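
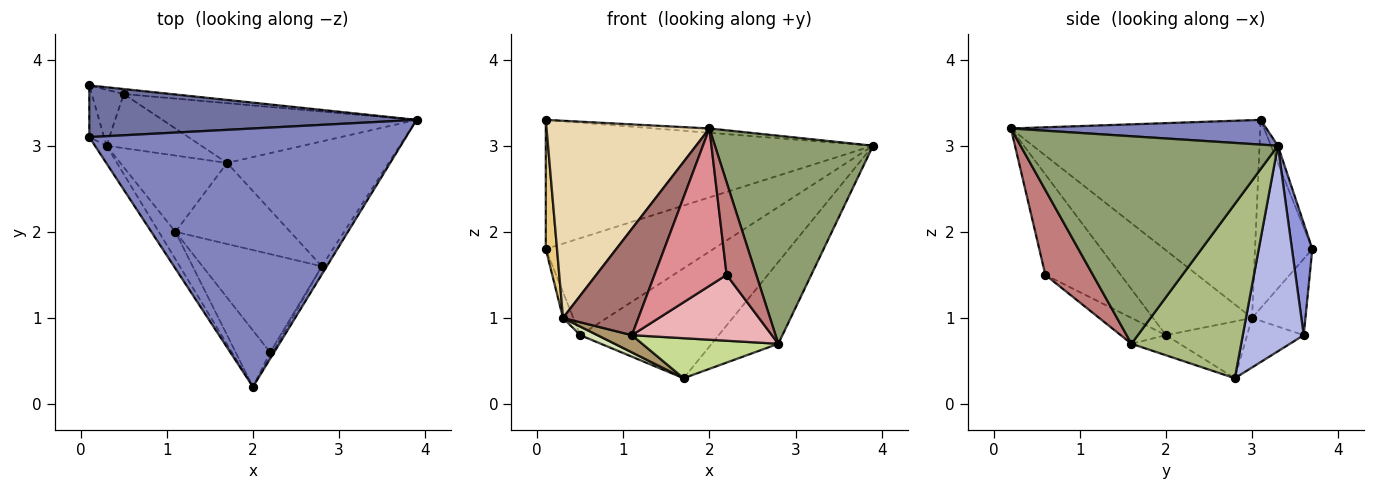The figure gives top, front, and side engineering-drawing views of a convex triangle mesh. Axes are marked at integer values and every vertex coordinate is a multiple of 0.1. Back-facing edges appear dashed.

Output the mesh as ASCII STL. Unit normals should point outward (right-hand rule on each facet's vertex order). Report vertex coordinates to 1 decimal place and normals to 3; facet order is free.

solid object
 facet normal -0.020 0.928 0.371
  outer loop
   vertex 0.1 3.1 3.3
   vertex 3.9 3.3 3.0
   vertex 0.1 3.7 1.8
  endloop
 endfacet
 facet normal 0.078 0.017 0.997
  outer loop
   vertex 0.1 3.1 3.3
   vertex 2.0 0.2 3.2
   vertex 3.9 3.3 3.0
  endloop
 endfacet
 facet normal 0.120 0.991 -0.051
  outer loop
   vertex 0.5 3.6 0.8
   vertex 0.1 3.7 1.8
   vertex 3.9 3.3 3.0
  endloop
 endfacet
 facet normal 0.361 0.819 -0.446
  outer loop
   vertex 0.5 3.6 0.8
   vertex 3.9 3.3 3.0
   vertex 1.7 2.8 0.3
  endloop
 endfacet
 facet normal 0.852 -0.523 -0.021
  outer loop
   vertex 2.8 1.6 0.7
   vertex 3.9 3.3 3.0
   vertex 2.0 0.2 3.2
  endloop
 endfacet
 facet normal 0.670 0.407 -0.621
  outer loop
   vertex 2.8 1.6 0.7
   vertex 1.7 2.8 0.3
   vertex 3.9 3.3 3.0
  endloop
 endfacet
 facet normal -0.155 -0.437 -0.886
  outer loop
   vertex 1.1 2.0 0.8
   vertex 1.7 2.8 0.3
   vertex 2.8 1.6 0.7
  endloop
 endfacet
 facet normal -0.459 -0.140 -0.878
  outer loop
   vertex 0.3 3.0 1.0
   vertex 0.5 3.6 0.8
   vertex 1.7 2.8 0.3
  endloop
 endfacet
 facet normal -0.461 -0.195 -0.866
  outer loop
   vertex 0.3 3.0 1.0
   vertex 1.7 2.8 0.3
   vertex 1.1 2.0 0.8
  endloop
 endfacet
 facet normal -0.908 0.176 -0.381
  outer loop
   vertex 0.3 3.0 1.0
   vertex 0.1 3.7 1.8
   vertex 0.5 3.6 0.8
  endloop
 endfacet
 facet normal -0.978 -0.192 -0.077
  outer loop
   vertex 0.3 3.0 1.0
   vertex 0.1 3.1 3.3
   vertex 0.1 3.7 1.8
  endloop
 endfacet
 facet normal -0.836 -0.546 -0.049
  outer loop
   vertex 0.3 3.0 1.0
   vertex 2.0 0.2 3.2
   vertex 0.1 3.1 3.3
  endloop
 endfacet
 facet normal -0.786 -0.598 -0.154
  outer loop
   vertex 0.3 3.0 1.0
   vertex 1.1 2.0 0.8
   vertex 2.0 0.2 3.2
  endloop
 endfacet
 facet normal 0.848 -0.529 -0.025
  outer loop
   vertex 2.2 0.6 1.5
   vertex 2.8 1.6 0.7
   vertex 2.0 0.2 3.2
  endloop
 endfacet
 facet normal -0.701 -0.671 -0.240
  outer loop
   vertex 2.2 0.6 1.5
   vertex 2.0 0.2 3.2
   vertex 1.1 2.0 0.8
  endloop
 endfacet
 facet normal -0.177 -0.548 -0.818
  outer loop
   vertex 2.2 0.6 1.5
   vertex 1.1 2.0 0.8
   vertex 2.8 1.6 0.7
  endloop
 endfacet
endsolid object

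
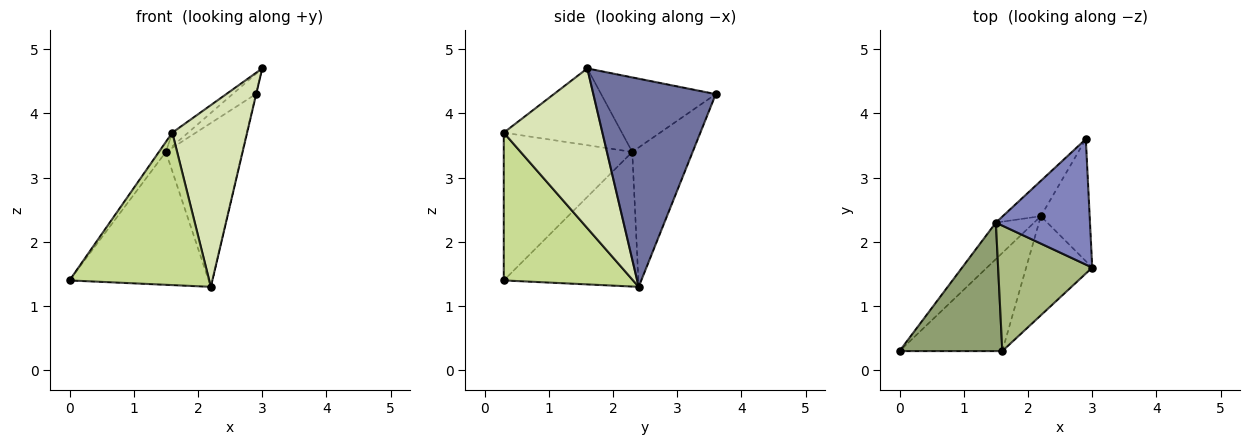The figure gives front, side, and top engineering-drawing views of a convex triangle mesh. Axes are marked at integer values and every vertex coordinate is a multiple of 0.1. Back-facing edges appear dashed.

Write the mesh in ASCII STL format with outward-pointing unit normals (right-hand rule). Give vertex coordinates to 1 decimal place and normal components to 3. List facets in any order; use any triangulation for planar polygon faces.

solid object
 facet normal 0.974 0.003 -0.228
  outer loop
   vertex 2.2 2.4 1.3
   vertex 2.9 3.6 4.3
   vertex 3.0 1.6 4.7
  endloop
 endfacet
 facet normal -0.616 0.125 0.778
  outer loop
   vertex 1.5 2.3 3.4
   vertex 3.0 1.6 4.7
   vertex 2.9 3.6 4.3
  endloop
 endfacet
 facet normal -0.682 0.705 -0.194
  outer loop
   vertex 1.5 2.3 3.4
   vertex 2.2 2.4 1.3
   vertex 0.0 0.3 1.4
  endloop
 endfacet
 facet normal -0.611 0.774 -0.167
  outer loop
   vertex 1.5 2.3 3.4
   vertex 2.9 3.6 4.3
   vertex 2.2 2.4 1.3
  endloop
 endfacet
 facet normal -0.820 0.045 0.570
  outer loop
   vertex 1.6 0.3 3.7
   vertex 1.5 2.3 3.4
   vertex 0.0 0.3 1.4
  endloop
 endfacet
 facet normal -0.630 0.084 0.772
  outer loop
   vertex 1.6 0.3 3.7
   vertex 3.0 1.6 4.7
   vertex 1.5 2.3 3.4
  endloop
 endfacet
 facet normal 0.614 -0.664 -0.427
  outer loop
   vertex 1.6 0.3 3.7
   vertex 0.0 0.3 1.4
   vertex 2.2 2.4 1.3
  endloop
 endfacet
 facet normal 0.757 -0.574 -0.313
  outer loop
   vertex 1.6 0.3 3.7
   vertex 2.2 2.4 1.3
   vertex 3.0 1.6 4.7
  endloop
 endfacet
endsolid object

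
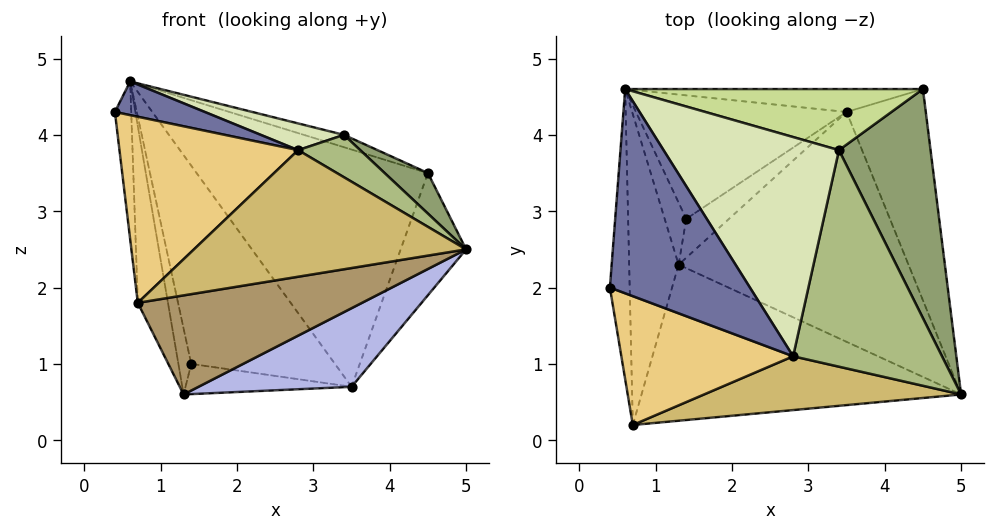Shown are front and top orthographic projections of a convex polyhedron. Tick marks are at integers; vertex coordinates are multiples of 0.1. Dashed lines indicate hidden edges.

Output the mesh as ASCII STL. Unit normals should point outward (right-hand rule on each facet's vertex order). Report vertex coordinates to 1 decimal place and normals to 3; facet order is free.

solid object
 facet normal 0.143 -0.161 0.977
  outer loop
   vertex 2.8 1.1 3.8
   vertex 0.6 4.6 4.7
   vertex 0.4 2.0 4.3
  endloop
 endfacet
 facet normal -0.030 0.995 -0.096
  outer loop
   vertex 3.5 4.3 0.7
   vertex 0.6 4.6 4.7
   vertex 4.5 4.6 3.5
  endloop
 endfacet
 facet normal 0.915 0.202 -0.349
  outer loop
   vertex 3.5 4.3 0.7
   vertex 4.5 4.6 3.5
   vertex 5.0 0.6 2.5
  endloop
 endfacet
 facet normal 0.320 -0.307 -0.897
  outer loop
   vertex 3.5 4.3 0.7
   vertex 5.0 0.6 2.5
   vertex 1.3 2.3 0.6
  endloop
 endfacet
 facet normal 0.498 -0.151 0.854
  outer loop
   vertex 3.4 3.8 4.0
   vertex 5.0 0.6 2.5
   vertex 4.5 4.6 3.5
  endloop
 endfacet
 facet normal 0.473 -0.169 0.865
  outer loop
   vertex 3.4 3.8 4.0
   vertex 2.8 1.1 3.8
   vertex 5.0 0.6 2.5
  endloop
 endfacet
 facet normal 0.289 0.189 0.938
  outer loop
   vertex 3.4 3.8 4.0
   vertex 4.5 4.6 3.5
   vertex 0.6 4.6 4.7
  endloop
 endfacet
 facet normal 0.209 -0.118 0.971
  outer loop
   vertex 3.4 3.8 4.0
   vertex 0.6 4.6 4.7
   vertex 2.8 1.1 3.8
  endloop
 endfacet
 facet normal 0.184 -0.527 -0.830
  outer loop
   vertex 0.7 0.2 1.8
   vertex 1.3 2.3 0.6
   vertex 5.0 0.6 2.5
  endloop
 endfacet
 facet normal 0.022 -0.920 0.391
  outer loop
   vertex 0.7 0.2 1.8
   vertex 5.0 0.6 2.5
   vertex 2.8 1.1 3.8
  endloop
 endfacet
 facet normal -0.186 -0.808 0.559
  outer loop
   vertex 0.7 0.2 1.8
   vertex 2.8 1.1 3.8
   vertex 0.4 2.0 4.3
  endloop
 endfacet
 facet normal -0.976 0.105 -0.192
  outer loop
   vertex 0.7 0.2 1.8
   vertex 0.4 2.0 4.3
   vertex 0.6 4.6 4.7
  endloop
 endfacet
 facet normal -0.961 0.137 -0.241
  outer loop
   vertex 0.7 0.2 1.8
   vertex 0.6 4.6 4.7
   vertex 1.3 2.3 0.6
  endloop
 endfacet
 facet normal -0.852 0.382 -0.359
  outer loop
   vertex 1.4 2.9 1.0
   vertex 1.3 2.3 0.6
   vertex 0.6 4.6 4.7
  endloop
 endfacet
 facet normal -0.463 0.544 -0.700
  outer loop
   vertex 1.4 2.9 1.0
   vertex 3.5 4.3 0.7
   vertex 1.3 2.3 0.6
  endloop
 endfacet
 facet normal -0.540 0.714 -0.445
  outer loop
   vertex 1.4 2.9 1.0
   vertex 0.6 4.6 4.7
   vertex 3.5 4.3 0.7
  endloop
 endfacet
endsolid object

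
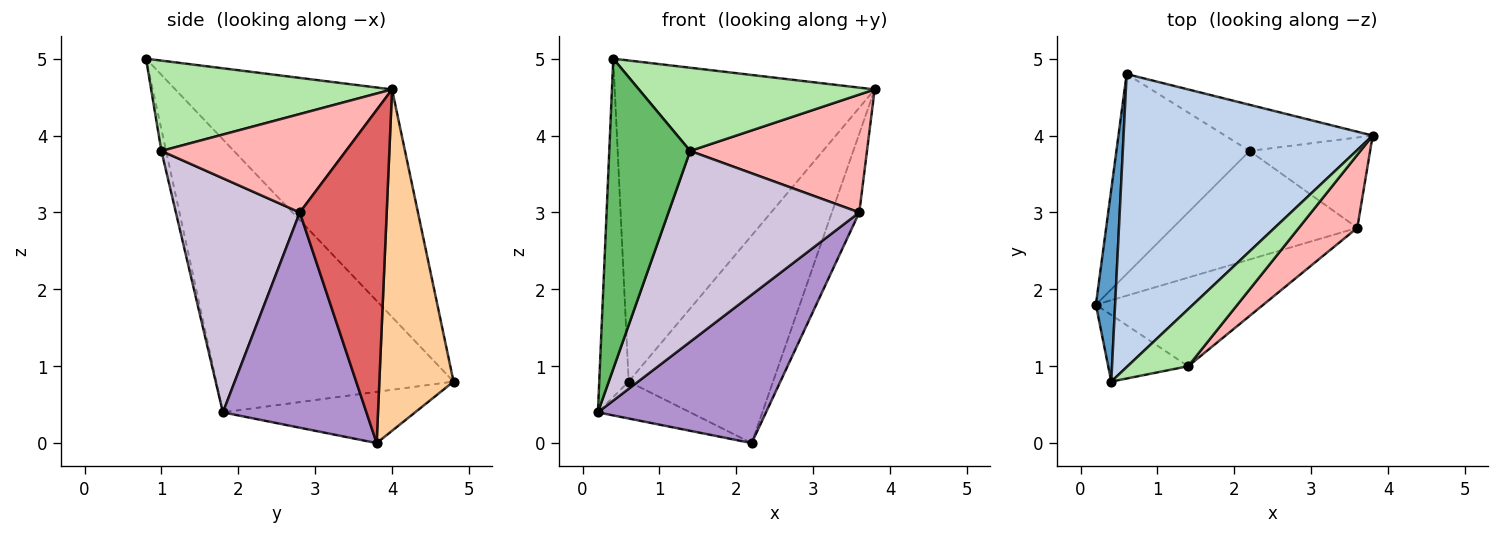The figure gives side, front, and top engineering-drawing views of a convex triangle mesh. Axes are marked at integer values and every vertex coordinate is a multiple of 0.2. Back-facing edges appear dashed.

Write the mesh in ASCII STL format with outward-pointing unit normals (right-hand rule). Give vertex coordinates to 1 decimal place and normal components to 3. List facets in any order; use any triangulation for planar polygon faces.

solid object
 facet normal -0.990 0.123 0.070
  outer loop
   vertex 0.4 0.8 5.0
   vertex 0.6 4.8 0.8
   vertex 0.2 1.8 0.4
  endloop
 endfacet
 facet normal -0.524 0.629 0.574
  outer loop
   vertex 0.4 0.8 5.0
   vertex 3.8 4.0 4.6
   vertex 0.6 4.8 0.8
  endloop
 endfacet
 facet normal -0.354 0.170 -0.920
  outer loop
   vertex 2.2 3.8 0.0
   vertex 0.2 1.8 0.4
   vertex 0.6 4.8 0.8
  endloop
 endfacet
 facet normal 0.448 0.873 -0.194
  outer loop
   vertex 2.2 3.8 0.0
   vertex 0.6 4.8 0.8
   vertex 3.8 4.0 4.6
  endloop
 endfacet
 facet normal -0.056 -0.976 -0.210
  outer loop
   vertex 1.4 1.0 3.8
   vertex 0.4 0.8 5.0
   vertex 0.2 1.8 0.4
  endloop
 endfacet
 facet normal 0.645 -0.631 0.432
  outer loop
   vertex 1.4 1.0 3.8
   vertex 3.8 4.0 4.6
   vertex 0.4 0.8 5.0
  endloop
 endfacet
 facet normal 0.902 0.284 -0.326
  outer loop
   vertex 3.6 2.8 3.0
   vertex 2.2 3.8 0.0
   vertex 3.8 4.0 4.6
  endloop
 endfacet
 facet normal 0.664 -0.636 0.394
  outer loop
   vertex 3.6 2.8 3.0
   vertex 3.8 4.0 4.6
   vertex 1.4 1.0 3.8
  endloop
 endfacet
 facet normal 0.567 -0.665 -0.486
  outer loop
   vertex 3.6 2.8 3.0
   vertex 0.2 1.8 0.4
   vertex 2.2 3.8 0.0
  endloop
 endfacet
 facet normal 0.507 -0.782 -0.363
  outer loop
   vertex 3.6 2.8 3.0
   vertex 1.4 1.0 3.8
   vertex 0.2 1.8 0.4
  endloop
 endfacet
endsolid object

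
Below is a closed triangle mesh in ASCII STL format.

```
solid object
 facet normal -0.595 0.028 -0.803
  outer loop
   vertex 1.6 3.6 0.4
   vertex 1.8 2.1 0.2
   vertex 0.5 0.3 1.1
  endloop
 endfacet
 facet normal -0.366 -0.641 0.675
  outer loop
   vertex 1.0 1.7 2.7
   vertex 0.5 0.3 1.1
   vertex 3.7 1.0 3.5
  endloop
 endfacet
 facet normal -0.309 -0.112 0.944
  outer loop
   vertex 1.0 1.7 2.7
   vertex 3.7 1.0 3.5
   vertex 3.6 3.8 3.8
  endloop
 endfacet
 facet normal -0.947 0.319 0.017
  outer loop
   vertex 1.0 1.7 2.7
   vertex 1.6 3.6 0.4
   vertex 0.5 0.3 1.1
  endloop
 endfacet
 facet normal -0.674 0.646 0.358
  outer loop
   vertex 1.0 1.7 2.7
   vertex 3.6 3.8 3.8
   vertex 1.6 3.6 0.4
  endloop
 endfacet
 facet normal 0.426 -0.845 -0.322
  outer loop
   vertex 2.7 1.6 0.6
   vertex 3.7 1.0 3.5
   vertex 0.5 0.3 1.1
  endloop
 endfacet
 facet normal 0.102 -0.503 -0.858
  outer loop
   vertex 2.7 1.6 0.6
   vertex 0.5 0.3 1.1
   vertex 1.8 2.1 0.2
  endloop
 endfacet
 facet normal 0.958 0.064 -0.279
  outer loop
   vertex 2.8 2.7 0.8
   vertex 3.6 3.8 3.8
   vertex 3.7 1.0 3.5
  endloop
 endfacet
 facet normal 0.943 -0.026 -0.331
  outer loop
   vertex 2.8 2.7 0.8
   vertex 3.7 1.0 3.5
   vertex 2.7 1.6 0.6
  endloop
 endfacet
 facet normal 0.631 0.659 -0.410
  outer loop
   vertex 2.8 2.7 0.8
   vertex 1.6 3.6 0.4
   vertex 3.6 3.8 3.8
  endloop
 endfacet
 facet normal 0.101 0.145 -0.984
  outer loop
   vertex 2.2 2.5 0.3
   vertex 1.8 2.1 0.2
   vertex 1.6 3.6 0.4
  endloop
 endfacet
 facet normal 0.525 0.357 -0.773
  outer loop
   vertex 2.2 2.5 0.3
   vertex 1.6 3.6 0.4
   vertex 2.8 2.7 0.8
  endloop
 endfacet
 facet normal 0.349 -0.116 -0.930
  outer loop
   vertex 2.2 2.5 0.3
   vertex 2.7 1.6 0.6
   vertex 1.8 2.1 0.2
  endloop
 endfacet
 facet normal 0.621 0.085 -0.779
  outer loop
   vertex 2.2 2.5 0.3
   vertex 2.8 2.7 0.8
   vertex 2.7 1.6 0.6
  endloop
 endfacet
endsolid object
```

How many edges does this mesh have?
21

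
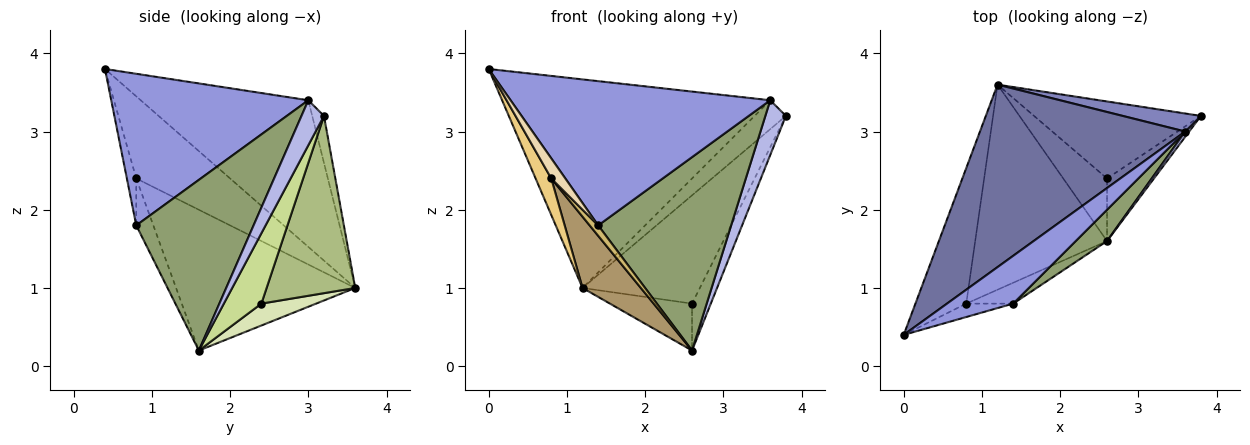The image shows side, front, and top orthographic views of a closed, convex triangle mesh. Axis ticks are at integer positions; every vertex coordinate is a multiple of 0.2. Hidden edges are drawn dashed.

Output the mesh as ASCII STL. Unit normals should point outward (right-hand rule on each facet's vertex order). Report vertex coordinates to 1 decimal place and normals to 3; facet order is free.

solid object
 facet normal -0.426 0.681 0.596
  outer loop
   vertex 3.6 3.0 3.4
   vertex 1.2 3.6 1.0
   vertex 0.0 0.4 3.8
  endloop
 endfacet
 facet normal -0.303 0.808 0.505
  outer loop
   vertex 3.6 3.0 3.4
   vertex 3.8 3.2 3.2
   vertex 1.2 3.6 1.0
  endloop
 endfacet
 facet normal 0.585 -0.770 0.255
  outer loop
   vertex 3.6 3.0 3.4
   vertex 0.0 0.4 3.8
   vertex 1.4 0.8 1.8
  endloop
 endfacet
 facet normal 0.737 -0.673 0.064
  outer loop
   vertex 3.6 3.0 3.4
   vertex 2.6 1.6 0.2
   vertex 3.8 3.2 3.2
  endloop
 endfacet
 facet normal 0.657 -0.744 0.120
  outer loop
   vertex 3.6 3.0 3.4
   vertex 1.4 0.8 1.8
   vertex 2.6 1.6 0.2
  endloop
 endfacet
 facet normal 0.524 0.694 -0.493
  outer loop
   vertex 2.6 2.4 0.8
   vertex 1.2 3.6 1.0
   vertex 3.8 3.2 3.2
  endloop
 endfacet
 facet normal 0.768 0.384 -0.512
  outer loop
   vertex 2.6 2.4 0.8
   vertex 3.8 3.2 3.2
   vertex 2.6 1.6 0.2
  endloop
 endfacet
 facet normal 0.371 0.557 -0.743
  outer loop
   vertex 2.6 2.4 0.8
   vertex 2.6 1.6 0.2
   vertex 1.2 3.6 1.0
  endloop
 endfacet
 facet normal -0.710 -0.231 -0.665
  outer loop
   vertex 0.8 0.8 2.4
   vertex 1.2 3.6 1.0
   vertex 2.6 1.6 0.2
  endloop
 endfacet
 facet normal -0.667 -0.333 -0.667
  outer loop
   vertex 0.8 0.8 2.4
   vertex 2.6 1.6 0.2
   vertex 1.4 0.8 1.8
  endloop
 endfacet
 facet normal -0.842 -0.140 -0.521
  outer loop
   vertex 0.8 0.8 2.4
   vertex 0.0 0.4 3.8
   vertex 1.2 3.6 1.0
  endloop
 endfacet
 facet normal -0.485 -0.728 -0.485
  outer loop
   vertex 0.8 0.8 2.4
   vertex 1.4 0.8 1.8
   vertex 0.0 0.4 3.8
  endloop
 endfacet
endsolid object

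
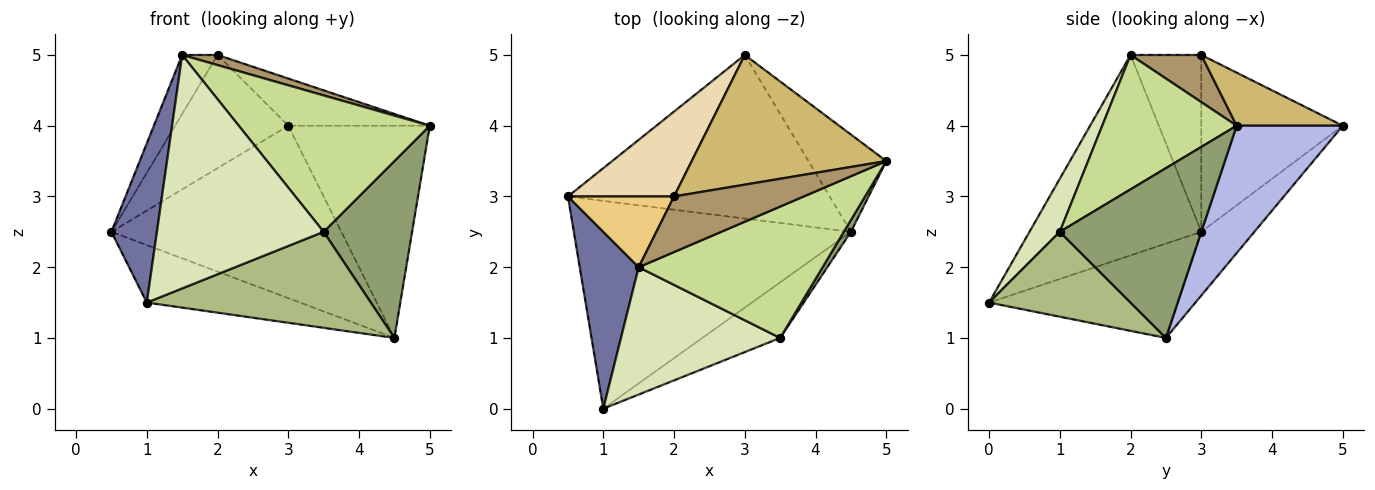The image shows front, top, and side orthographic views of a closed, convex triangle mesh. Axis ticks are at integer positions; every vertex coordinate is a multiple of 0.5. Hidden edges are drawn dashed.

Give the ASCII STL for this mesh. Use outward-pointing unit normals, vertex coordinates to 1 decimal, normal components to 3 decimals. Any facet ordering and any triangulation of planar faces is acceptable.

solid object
 facet normal -0.930 -0.246 0.273
  outer loop
   vertex 1.5 2.0 5.0
   vertex 0.5 3.0 2.5
   vertex 1.0 0.0 1.5
  endloop
 endfacet
 facet normal -0.312 0.253 -0.916
  outer loop
   vertex 4.5 2.5 1.0
   vertex 1.0 0.0 1.5
   vertex 0.5 3.0 2.5
  endloop
 endfacet
 facet normal -0.165 0.716 -0.679
  outer loop
   vertex 3.0 5.0 4.0
   vertex 4.5 2.5 1.0
   vertex 0.5 3.0 2.5
  endloop
 endfacet
 facet normal 0.563 0.751 -0.344
  outer loop
   vertex 3.0 5.0 4.0
   vertex 5.0 3.5 4.0
   vertex 4.5 2.5 1.0
  endloop
 endfacet
 facet normal 0.847 -0.530 0.035
  outer loop
   vertex 3.5 1.0 2.5
   vertex 4.5 2.5 1.0
   vertex 5.0 3.5 4.0
  endloop
 endfacet
 facet normal 0.480 -0.759 -0.440
  outer loop
   vertex 3.5 1.0 2.5
   vertex 1.0 0.0 1.5
   vertex 4.5 2.5 1.0
  endloop
 endfacet
 facet normal 0.452 -0.642 0.619
  outer loop
   vertex 3.5 1.0 2.5
   vertex 5.0 3.5 4.0
   vertex 1.5 2.0 5.0
  endloop
 endfacet
 facet normal 0.158 -0.867 0.473
  outer loop
   vertex 3.5 1.0 2.5
   vertex 1.5 2.0 5.0
   vertex 1.0 0.0 1.5
  endloop
 endfacet
 facet normal 0.337 -0.168 0.926
  outer loop
   vertex 2.0 3.0 5.0
   vertex 1.5 2.0 5.0
   vertex 5.0 3.5 4.0
  endloop
 endfacet
 facet normal 0.248 0.331 0.910
  outer loop
   vertex 2.0 3.0 5.0
   vertex 5.0 3.5 4.0
   vertex 3.0 5.0 4.0
  endloop
 endfacet
 facet normal -0.788 0.394 0.473
  outer loop
   vertex 2.0 3.0 5.0
   vertex 0.5 3.0 2.5
   vertex 1.5 2.0 5.0
  endloop
 endfacet
 facet normal -0.707 0.566 0.424
  outer loop
   vertex 2.0 3.0 5.0
   vertex 3.0 5.0 4.0
   vertex 0.5 3.0 2.5
  endloop
 endfacet
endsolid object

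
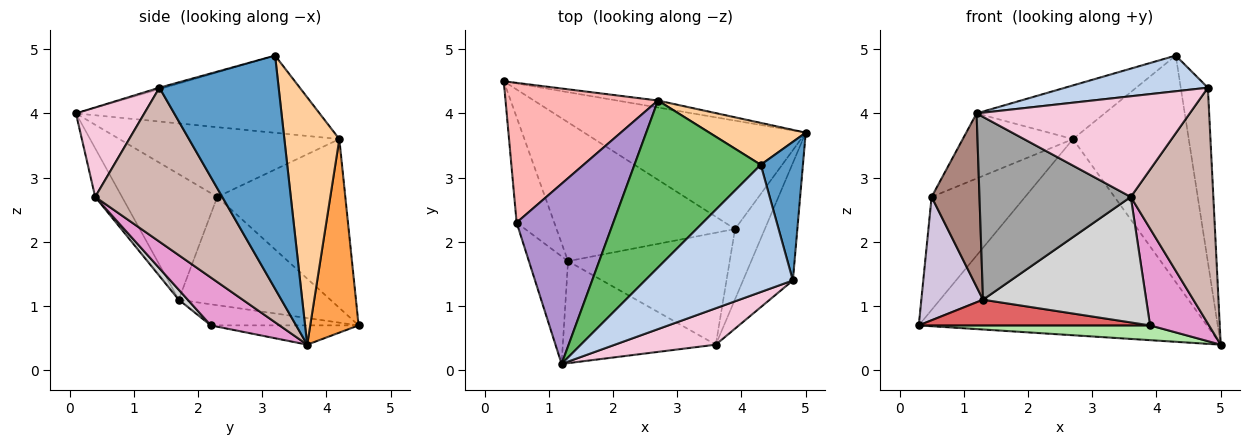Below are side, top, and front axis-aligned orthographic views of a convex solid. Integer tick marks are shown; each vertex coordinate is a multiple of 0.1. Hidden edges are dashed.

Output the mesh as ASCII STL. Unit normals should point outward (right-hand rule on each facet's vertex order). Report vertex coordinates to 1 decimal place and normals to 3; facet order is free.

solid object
 facet normal 0.960 0.219 0.174
  outer loop
   vertex 4.8 1.4 4.4
   vertex 5.0 3.7 0.4
   vertex 4.3 3.2 4.9
  endloop
 endfacet
 facet normal -0.009 -0.270 0.963
  outer loop
   vertex 4.8 1.4 4.4
   vertex 4.3 3.2 4.9
   vertex 1.2 0.1 4.0
  endloop
 endfacet
 facet normal 0.166 0.986 -0.035
  outer loop
   vertex 2.7 4.2 3.6
   vertex 5.0 3.7 0.4
   vertex 0.3 4.5 0.7
  endloop
 endfacet
 facet normal 0.423 0.891 0.165
  outer loop
   vertex 2.7 4.2 3.6
   vertex 4.3 3.2 4.9
   vertex 5.0 3.7 0.4
  endloop
 endfacet
 facet normal -0.503 0.264 0.823
  outer loop
   vertex 2.7 4.2 3.6
   vertex 1.2 0.1 4.0
   vertex 4.3 3.2 4.9
  endloop
 endfacet
 facet normal -0.086 -0.134 -0.987
  outer loop
   vertex 3.9 2.2 0.7
   vertex 0.3 4.5 0.7
   vertex 5.0 3.7 0.4
  endloop
 endfacet
 facet normal -0.115 -0.181 -0.977
  outer loop
   vertex 3.9 2.2 0.7
   vertex 1.3 1.7 1.1
   vertex 0.3 4.5 0.7
  endloop
 endfacet
 facet normal -0.653 0.476 0.589
  outer loop
   vertex 0.5 2.3 2.7
   vertex 2.7 4.2 3.6
   vertex 0.3 4.5 0.7
  endloop
 endfacet
 facet normal -0.561 0.281 0.778
  outer loop
   vertex 0.5 2.3 2.7
   vertex 1.2 0.1 4.0
   vertex 2.7 4.2 3.6
  endloop
 endfacet
 facet normal -0.882 -0.359 -0.306
  outer loop
   vertex 0.5 2.3 2.7
   vertex 0.3 4.5 0.7
   vertex 1.3 1.7 1.1
  endloop
 endfacet
 facet normal -0.861 -0.432 -0.268
  outer loop
   vertex 0.5 2.3 2.7
   vertex 1.3 1.7 1.1
   vertex 1.2 0.1 4.0
  endloop
 endfacet
 facet normal 0.809 -0.526 -0.262
  outer loop
   vertex 3.6 0.4 2.7
   vertex 5.0 3.7 0.4
   vertex 4.8 1.4 4.4
  endloop
 endfacet
 facet normal 0.686 -0.589 -0.427
  outer loop
   vertex 3.6 0.4 2.7
   vertex 3.9 2.2 0.7
   vertex 5.0 3.7 0.4
  endloop
 endfacet
 facet normal 0.289 -0.900 0.326
  outer loop
   vertex 3.6 0.4 2.7
   vertex 4.8 1.4 4.4
   vertex 1.2 0.1 4.0
  endloop
 endfacet
 facet normal -0.153 -0.863 -0.481
  outer loop
   vertex 3.6 0.4 2.7
   vertex 1.2 0.1 4.0
   vertex 1.3 1.7 1.1
  endloop
 endfacet
 facet normal 0.041 -0.746 -0.665
  outer loop
   vertex 3.6 0.4 2.7
   vertex 1.3 1.7 1.1
   vertex 3.9 2.2 0.7
  endloop
 endfacet
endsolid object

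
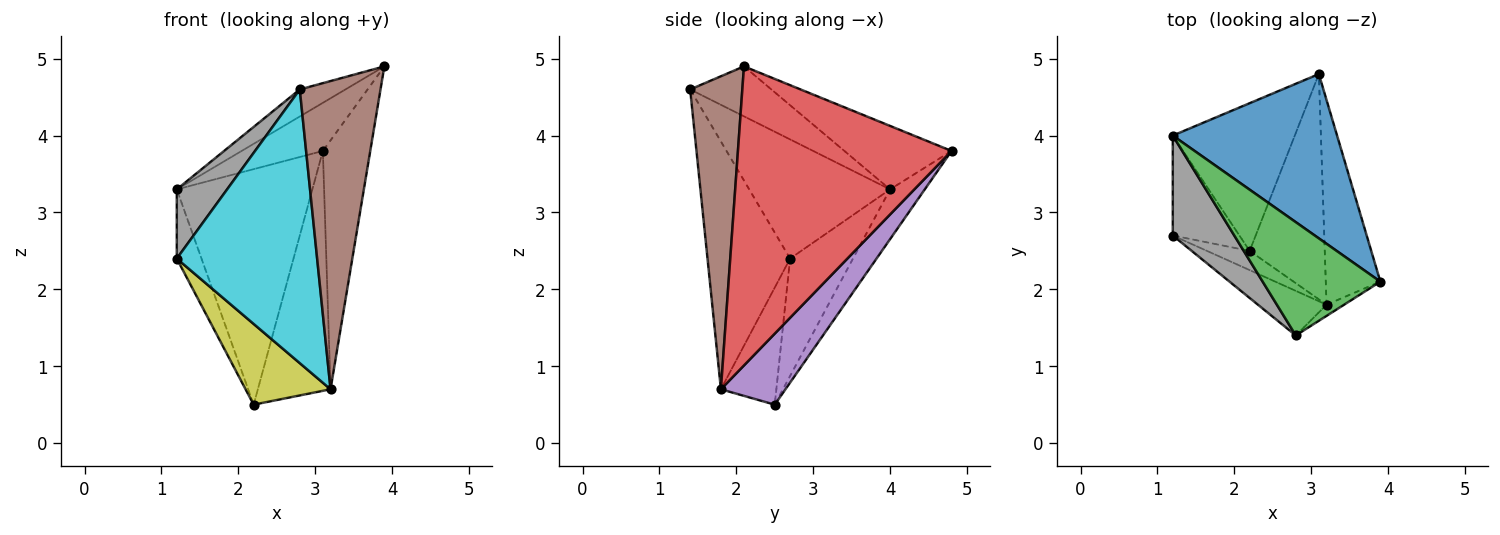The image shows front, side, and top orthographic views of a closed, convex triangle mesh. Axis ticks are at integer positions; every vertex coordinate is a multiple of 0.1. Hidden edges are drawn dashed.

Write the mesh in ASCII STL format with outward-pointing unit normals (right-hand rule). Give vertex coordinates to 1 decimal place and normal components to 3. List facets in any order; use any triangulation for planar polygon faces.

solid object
 facet normal -0.348 0.264 0.900
  outer loop
   vertex 3.1 4.8 3.8
   vertex 1.2 4.0 3.3
   vertex 3.9 2.1 4.9
  endloop
 endfacet
 facet normal -0.212 0.828 -0.519
  outer loop
   vertex 2.2 2.5 0.5
   vertex 1.2 4.0 3.3
   vertex 3.1 4.8 3.8
  endloop
 endfacet
 facet normal -0.382 0.215 0.899
  outer loop
   vertex 2.8 1.4 4.6
   vertex 3.9 2.1 4.9
   vertex 1.2 4.0 3.3
  endloop
 endfacet
 facet normal 0.961 0.213 -0.175
  outer loop
   vertex 3.2 1.8 0.7
   vertex 3.1 4.8 3.8
   vertex 3.9 2.1 4.9
  endloop
 endfacet
 facet normal 0.543 0.612 -0.575
  outer loop
   vertex 3.2 1.8 0.7
   vertex 2.2 2.5 0.5
   vertex 3.1 4.8 3.8
  endloop
 endfacet
 facet normal 0.543 -0.839 -0.030
  outer loop
   vertex 3.2 1.8 0.7
   vertex 3.9 2.1 4.9
   vertex 2.8 1.4 4.6
  endloop
 endfacet
 facet normal -0.823 0.323 -0.467
  outer loop
   vertex 1.2 2.7 2.4
   vertex 1.2 4.0 3.3
   vertex 2.2 2.5 0.5
  endloop
 endfacet
 facet normal -0.847 -0.303 0.437
  outer loop
   vertex 1.2 2.7 2.4
   vertex 2.8 1.4 4.6
   vertex 1.2 4.0 3.3
  endloop
 endfacet
 facet normal -0.536 -0.821 -0.196
  outer loop
   vertex 1.2 2.7 2.4
   vertex 2.2 2.5 0.5
   vertex 3.2 1.8 0.7
  endloop
 endfacet
 facet normal -0.502 -0.853 -0.139
  outer loop
   vertex 1.2 2.7 2.4
   vertex 3.2 1.8 0.7
   vertex 2.8 1.4 4.6
  endloop
 endfacet
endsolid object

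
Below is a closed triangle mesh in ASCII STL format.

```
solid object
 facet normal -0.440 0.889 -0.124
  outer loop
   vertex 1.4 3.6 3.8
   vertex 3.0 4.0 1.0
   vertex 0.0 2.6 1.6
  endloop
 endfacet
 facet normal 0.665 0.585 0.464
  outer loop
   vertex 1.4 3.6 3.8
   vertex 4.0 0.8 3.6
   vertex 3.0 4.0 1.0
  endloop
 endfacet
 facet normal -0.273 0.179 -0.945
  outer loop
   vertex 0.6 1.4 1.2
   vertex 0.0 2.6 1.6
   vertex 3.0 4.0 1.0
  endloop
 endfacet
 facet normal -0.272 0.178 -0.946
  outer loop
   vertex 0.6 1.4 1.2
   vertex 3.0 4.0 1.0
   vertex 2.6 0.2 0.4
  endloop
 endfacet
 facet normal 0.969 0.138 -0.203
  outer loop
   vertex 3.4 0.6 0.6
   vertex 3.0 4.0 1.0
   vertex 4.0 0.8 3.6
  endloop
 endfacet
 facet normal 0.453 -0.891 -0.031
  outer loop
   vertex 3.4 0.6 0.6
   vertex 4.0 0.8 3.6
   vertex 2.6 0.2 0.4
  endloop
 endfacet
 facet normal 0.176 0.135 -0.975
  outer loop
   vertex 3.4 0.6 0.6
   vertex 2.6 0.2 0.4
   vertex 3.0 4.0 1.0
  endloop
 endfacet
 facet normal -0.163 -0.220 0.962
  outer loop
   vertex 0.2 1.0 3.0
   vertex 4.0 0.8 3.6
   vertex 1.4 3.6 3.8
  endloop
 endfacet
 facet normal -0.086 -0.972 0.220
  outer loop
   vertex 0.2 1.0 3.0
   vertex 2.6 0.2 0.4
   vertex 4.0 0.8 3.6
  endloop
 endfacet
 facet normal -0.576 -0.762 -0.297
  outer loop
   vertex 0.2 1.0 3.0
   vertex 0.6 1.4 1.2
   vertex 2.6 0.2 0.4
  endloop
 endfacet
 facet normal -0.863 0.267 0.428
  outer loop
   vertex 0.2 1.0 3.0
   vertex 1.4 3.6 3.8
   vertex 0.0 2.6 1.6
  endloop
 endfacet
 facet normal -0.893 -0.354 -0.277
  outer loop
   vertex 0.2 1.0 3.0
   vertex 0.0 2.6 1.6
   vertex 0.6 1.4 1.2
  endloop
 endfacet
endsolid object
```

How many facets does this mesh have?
12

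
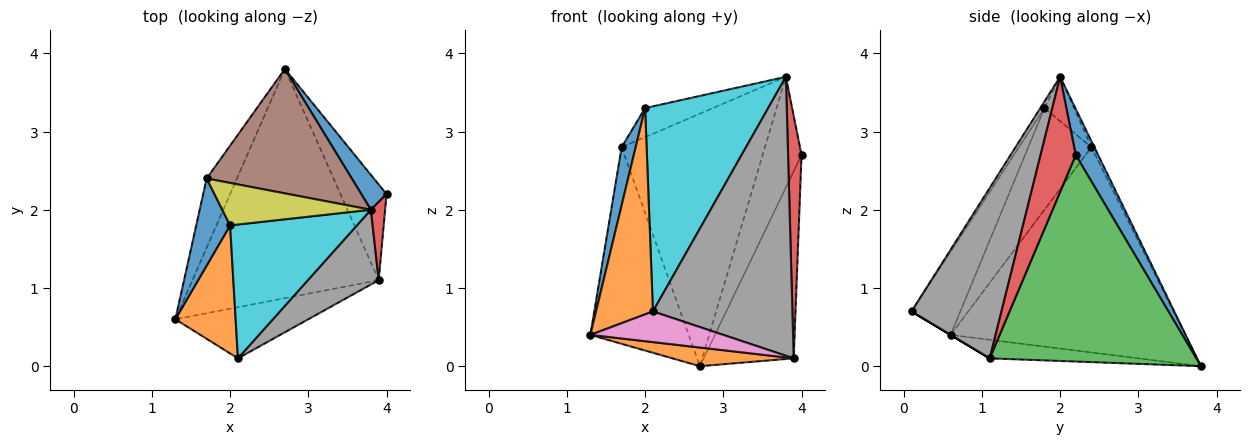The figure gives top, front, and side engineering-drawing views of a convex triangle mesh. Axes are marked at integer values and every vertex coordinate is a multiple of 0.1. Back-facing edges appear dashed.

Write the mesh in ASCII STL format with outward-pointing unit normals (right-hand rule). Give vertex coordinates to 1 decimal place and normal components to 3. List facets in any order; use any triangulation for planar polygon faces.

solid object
 facet normal 0.482 0.836 0.263
  outer loop
   vertex 3.8 2.0 3.7
   vertex 4.0 2.2 2.7
   vertex 2.7 3.8 0.0
  endloop
 endfacet
 facet normal -0.099 -0.081 -0.992
  outer loop
   vertex 3.9 1.1 0.1
   vertex 1.3 0.6 0.4
   vertex 2.7 3.8 0.0
  endloop
 endfacet
 facet normal 0.898 0.392 -0.200
  outer loop
   vertex 3.9 1.1 0.1
   vertex 2.7 3.8 0.0
   vertex 4.0 2.2 2.7
  endloop
 endfacet
 facet normal 0.928 -0.355 0.115
  outer loop
   vertex 3.9 1.1 0.1
   vertex 4.0 2.2 2.7
   vertex 3.8 2.0 3.7
  endloop
 endfacet
 facet normal -0.914 0.383 -0.135
  outer loop
   vertex 1.7 2.4 2.8
   vertex 2.7 3.8 0.0
   vertex 1.3 0.6 0.4
  endloop
 endfacet
 facet normal -0.019 0.897 0.442
  outer loop
   vertex 1.7 2.4 2.8
   vertex 3.8 2.0 3.7
   vertex 2.7 3.8 0.0
  endloop
 endfacet
 facet normal 0.000 -0.514 -0.857
  outer loop
   vertex 2.1 0.1 0.7
   vertex 1.3 0.6 0.4
   vertex 3.9 1.1 0.1
  endloop
 endfacet
 facet normal 0.529 -0.820 0.220
  outer loop
   vertex 2.1 0.1 0.7
   vertex 3.9 1.1 0.1
   vertex 3.8 2.0 3.7
  endloop
 endfacet
 facet normal -0.239 0.548 0.801
  outer loop
   vertex 2.0 1.8 3.3
   vertex 3.8 2.0 3.7
   vertex 1.7 2.4 2.8
  endloop
 endfacet
 facet normal -0.028 -0.837 0.546
  outer loop
   vertex 2.0 1.8 3.3
   vertex 2.1 0.1 0.7
   vertex 3.8 2.0 3.7
  endloop
 endfacet
 facet normal -0.928 -0.206 0.309
  outer loop
   vertex 2.0 1.8 3.3
   vertex 1.7 2.4 2.8
   vertex 1.3 0.6 0.4
  endloop
 endfacet
 facet normal -0.589 -0.687 0.426
  outer loop
   vertex 2.0 1.8 3.3
   vertex 1.3 0.6 0.4
   vertex 2.1 0.1 0.7
  endloop
 endfacet
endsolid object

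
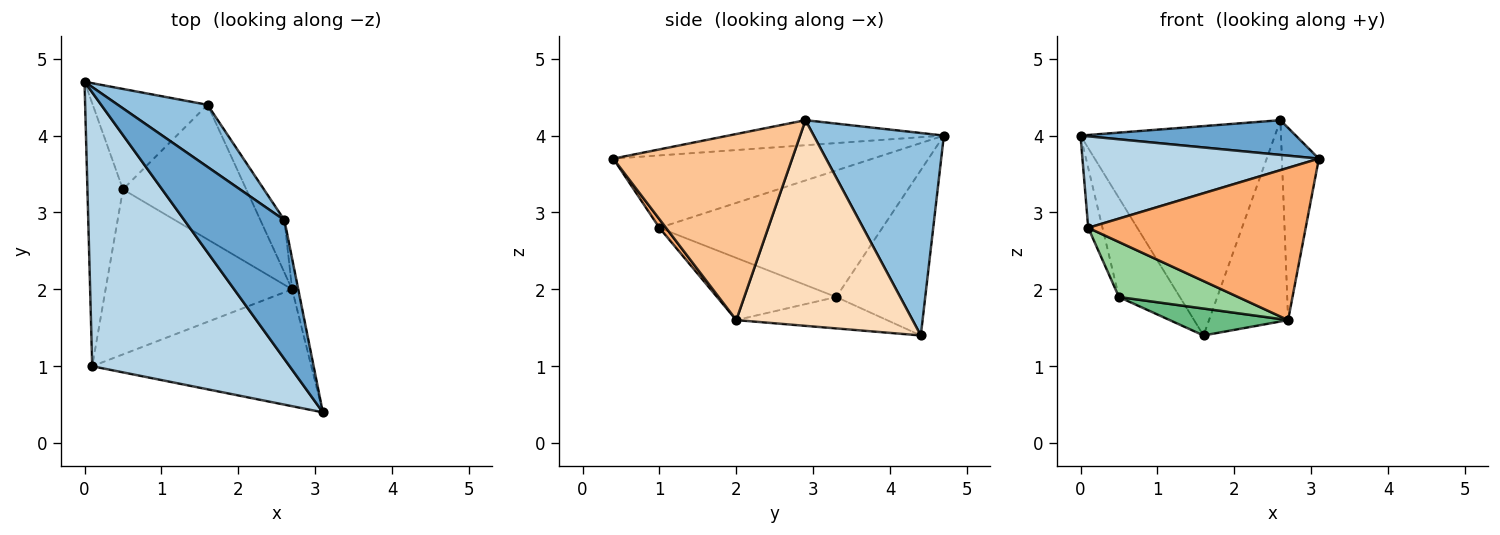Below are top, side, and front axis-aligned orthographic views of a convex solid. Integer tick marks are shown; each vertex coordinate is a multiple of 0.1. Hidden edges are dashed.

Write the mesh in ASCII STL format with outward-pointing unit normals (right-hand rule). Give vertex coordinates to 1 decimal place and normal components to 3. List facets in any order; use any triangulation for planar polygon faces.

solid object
 facet normal -0.236 -0.236 0.943
  outer loop
   vertex 2.6 2.9 4.2
   vertex 0.0 4.7 4.0
   vertex 3.1 0.4 3.7
  endloop
 endfacet
 facet normal 0.540 0.807 0.239
  outer loop
   vertex 2.6 2.9 4.2
   vertex 1.6 4.4 1.4
   vertex 0.0 4.7 4.0
  endloop
 endfacet
 facet normal -0.329 -0.299 0.896
  outer loop
   vertex 0.1 1.0 2.8
   vertex 3.1 0.4 3.7
   vertex 0.0 4.7 4.0
  endloop
 endfacet
 facet normal -0.716 0.490 -0.497
  outer loop
   vertex 0.5 3.3 1.9
   vertex 0.0 4.7 4.0
   vertex 1.6 4.4 1.4
  endloop
 endfacet
 facet normal -0.961 0.062 -0.270
  outer loop
   vertex 0.5 3.3 1.9
   vertex 0.1 1.0 2.8
   vertex 0.0 4.7 4.0
  endloop
 endfacet
 facet normal 0.024 -0.793 -0.609
  outer loop
   vertex 2.7 2.0 1.6
   vertex 3.1 0.4 3.7
   vertex 0.1 1.0 2.8
  endloop
 endfacet
 facet normal 0.979 0.202 -0.032
  outer loop
   vertex 2.7 2.0 1.6
   vertex 2.6 2.9 4.2
   vertex 3.1 0.4 3.7
  endloop
 endfacet
 facet normal 0.907 0.407 -0.106
  outer loop
   vertex 2.7 2.0 1.6
   vertex 1.6 4.4 1.4
   vertex 2.6 2.9 4.2
  endloop
 endfacet
 facet normal -0.242 -0.190 -0.951
  outer loop
   vertex 2.7 2.0 1.6
   vertex 0.5 3.3 1.9
   vertex 1.6 4.4 1.4
  endloop
 endfacet
 facet normal -0.302 -0.302 -0.905
  outer loop
   vertex 2.7 2.0 1.6
   vertex 0.1 1.0 2.8
   vertex 0.5 3.3 1.9
  endloop
 endfacet
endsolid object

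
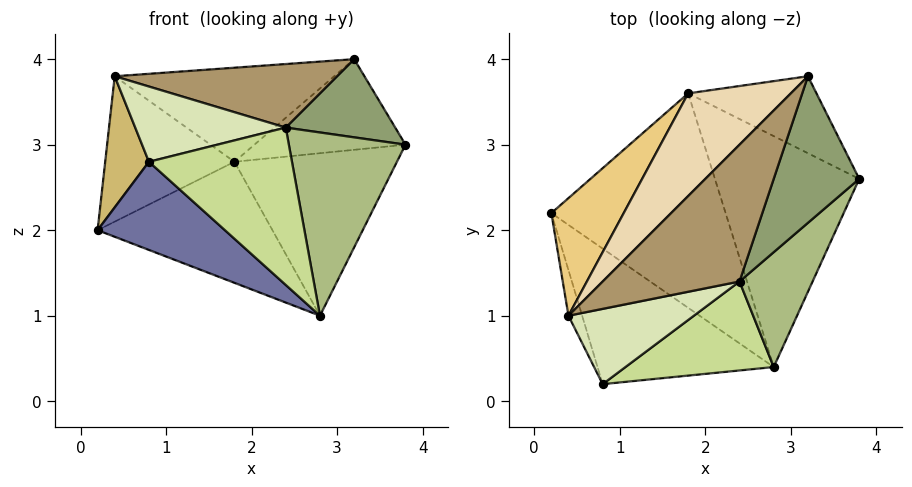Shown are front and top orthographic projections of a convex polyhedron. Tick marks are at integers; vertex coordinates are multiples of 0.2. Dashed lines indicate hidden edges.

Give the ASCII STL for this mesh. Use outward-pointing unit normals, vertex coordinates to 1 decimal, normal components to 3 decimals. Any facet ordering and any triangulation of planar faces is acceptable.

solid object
 facet normal -0.573 -0.447 -0.687
  outer loop
   vertex 0.8 0.2 2.8
   vertex 0.2 2.2 2.0
   vertex 2.8 0.4 1.0
  endloop
 endfacet
 facet normal 0.005 0.492 -0.871
  outer loop
   vertex 1.8 3.6 2.8
   vertex 2.8 0.4 1.0
   vertex 0.2 2.2 2.0
  endloop
 endfacet
 facet normal 0.347 0.540 -0.767
  outer loop
   vertex 1.8 3.6 2.8
   vertex 3.8 2.6 3.0
   vertex 2.8 0.4 1.0
  endloop
 endfacet
 facet normal 0.407 0.696 -0.591
  outer loop
   vertex 1.8 3.6 2.8
   vertex 3.2 3.8 4.0
   vertex 3.8 2.6 3.0
  endloop
 endfacet
 facet normal 0.468 -0.416 0.780
  outer loop
   vertex 2.4 1.4 3.2
   vertex 3.8 2.6 3.0
   vertex 3.2 3.8 4.0
  endloop
 endfacet
 facet normal 0.626 -0.661 0.414
  outer loop
   vertex 2.4 1.4 3.2
   vertex 2.8 0.4 1.0
   vertex 3.8 2.6 3.0
  endloop
 endfacet
 facet normal 0.468 -0.769 0.435
  outer loop
   vertex 2.4 1.4 3.2
   vertex 0.8 0.2 2.8
   vertex 2.8 0.4 1.0
  endloop
 endfacet
 facet normal 0.333 -0.667 0.667
  outer loop
   vertex 0.4 1.0 3.8
   vertex 0.8 0.2 2.8
   vertex 2.4 1.4 3.2
  endloop
 endfacet
 facet normal 0.336 -0.397 0.854
  outer loop
   vertex 0.4 1.0 3.8
   vertex 2.4 1.4 3.2
   vertex 3.2 3.8 4.0
  endloop
 endfacet
 facet normal -0.938 -0.327 -0.114
  outer loop
   vertex 0.4 1.0 3.8
   vertex 0.2 2.2 2.0
   vertex 0.8 0.2 2.8
  endloop
 endfacet
 facet normal -0.705 0.551 0.446
  outer loop
   vertex 0.4 1.0 3.8
   vertex 1.8 3.6 2.8
   vertex 0.2 2.2 2.0
  endloop
 endfacet
 facet normal -0.589 0.546 0.596
  outer loop
   vertex 0.4 1.0 3.8
   vertex 3.2 3.8 4.0
   vertex 1.8 3.6 2.8
  endloop
 endfacet
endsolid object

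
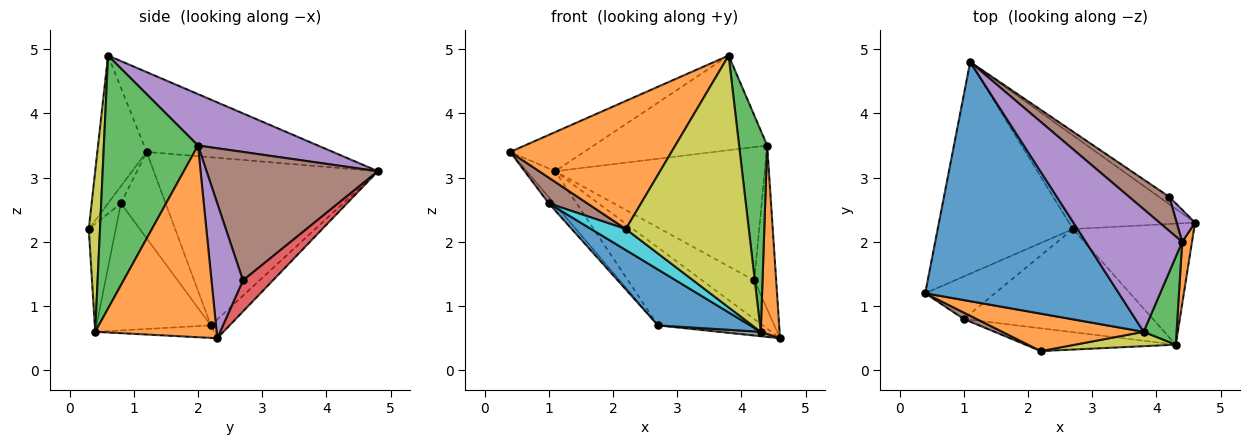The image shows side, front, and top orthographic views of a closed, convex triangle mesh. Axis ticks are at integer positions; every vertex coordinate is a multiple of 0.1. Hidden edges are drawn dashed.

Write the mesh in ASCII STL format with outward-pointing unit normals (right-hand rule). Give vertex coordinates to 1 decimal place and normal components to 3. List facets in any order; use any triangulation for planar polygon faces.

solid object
 facet normal -0.377 0.149 0.914
  outer loop
   vertex 3.8 0.6 4.9
   vertex 1.1 4.8 3.1
   vertex 0.4 1.2 3.4
  endloop
 endfacet
 facet normal -0.281 -0.921 0.269
  outer loop
   vertex 2.2 0.3 2.2
   vertex 3.8 0.6 4.9
   vertex 0.4 1.2 3.4
  endloop
 endfacet
 facet normal -0.775 0.099 -0.624
  outer loop
   vertex 2.7 2.2 0.7
   vertex 0.4 1.2 3.4
   vertex 1.1 4.8 3.1
  endloop
 endfacet
 facet normal -0.114 0.635 -0.764
  outer loop
   vertex 2.7 2.2 0.7
   vertex 1.1 4.8 3.1
   vertex 4.6 2.3 0.5
  endloop
 endfacet
 facet normal 0.389 0.563 0.729
  outer loop
   vertex 4.4 2.0 3.5
   vertex 1.1 4.8 3.1
   vertex 3.8 0.6 4.9
  endloop
 endfacet
 facet normal -0.308 -0.923 0.231
  outer loop
   vertex 1.0 0.8 2.6
   vertex 2.2 0.3 2.2
   vertex 0.4 1.2 3.4
  endloop
 endfacet
 facet normal -0.774 0.091 -0.626
  outer loop
   vertex 1.0 0.8 2.6
   vertex 0.4 1.2 3.4
   vertex 2.7 2.2 0.7
  endloop
 endfacet
 facet normal -0.103 -0.036 -0.994
  outer loop
   vertex 4.3 0.4 0.6
   vertex 2.7 2.2 0.7
   vertex 4.6 2.3 0.5
  endloop
 endfacet
 facet normal 0.091 -0.994 0.057
  outer loop
   vertex 4.3 0.4 0.6
   vertex 3.8 0.6 4.9
   vertex 2.2 0.3 2.2
  endloop
 endfacet
 facet normal -0.467 -0.600 -0.650
  outer loop
   vertex 4.3 0.4 0.6
   vertex 2.2 0.3 2.2
   vertex 1.0 0.8 2.6
  endloop
 endfacet
 facet normal -0.509 -0.410 -0.757
  outer loop
   vertex 4.3 0.4 0.6
   vertex 1.0 0.8 2.6
   vertex 2.7 2.2 0.7
  endloop
 endfacet
 facet normal 0.987 -0.153 0.050
  outer loop
   vertex 4.3 0.4 0.6
   vertex 4.6 2.3 0.5
   vertex 4.4 2.0 3.5
  endloop
 endfacet
 facet normal 0.951 -0.284 0.124
  outer loop
   vertex 4.3 0.4 0.6
   vertex 4.4 2.0 3.5
   vertex 3.8 0.6 4.9
  endloop
 endfacet
 facet normal 0.491 0.856 -0.162
  outer loop
   vertex 4.2 2.7 1.4
   vertex 4.6 2.3 0.5
   vertex 1.1 4.8 3.1
  endloop
 endfacet
 facet normal 0.817 0.567 0.111
  outer loop
   vertex 4.2 2.7 1.4
   vertex 4.4 2.0 3.5
   vertex 4.6 2.3 0.5
  endloop
 endfacet
 facet normal 0.621 0.759 0.194
  outer loop
   vertex 4.2 2.7 1.4
   vertex 1.1 4.8 3.1
   vertex 4.4 2.0 3.5
  endloop
 endfacet
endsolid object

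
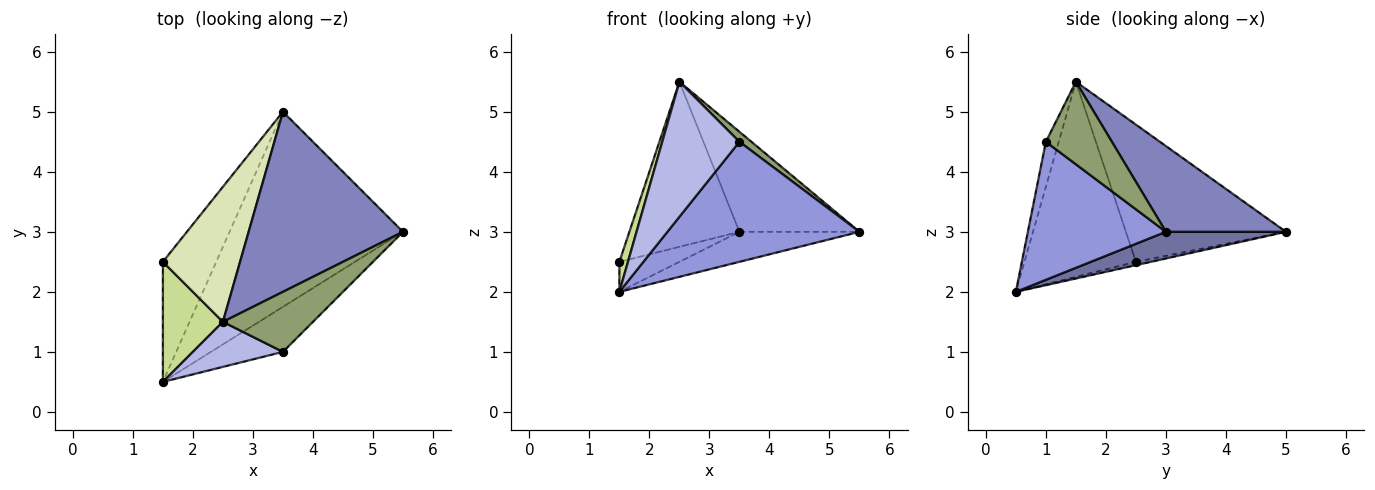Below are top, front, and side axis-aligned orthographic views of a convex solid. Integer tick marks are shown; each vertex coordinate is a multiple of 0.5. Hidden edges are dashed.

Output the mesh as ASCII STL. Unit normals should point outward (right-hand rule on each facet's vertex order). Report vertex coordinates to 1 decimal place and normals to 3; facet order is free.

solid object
 facet normal 0.150 0.150 -0.977
  outer loop
   vertex 3.5 5.0 3.0
   vertex 5.5 3.0 3.0
   vertex 1.5 0.5 2.0
  endloop
 endfacet
 facet normal 0.437 0.437 0.786
  outer loop
   vertex 2.5 1.5 5.5
   vertex 5.5 3.0 3.0
   vertex 3.5 5.0 3.0
  endloop
 endfacet
 facet normal 0.558 -0.777 -0.291
  outer loop
   vertex 3.5 1.0 4.5
   vertex 1.5 0.5 2.0
   vertex 5.5 3.0 3.0
  endloop
 endfacet
 facet normal -0.156 -0.937 0.312
  outer loop
   vertex 3.5 1.0 4.5
   vertex 2.5 1.5 5.5
   vertex 1.5 0.5 2.0
  endloop
 endfacet
 facet normal 0.671 -0.122 0.732
  outer loop
   vertex 3.5 1.0 4.5
   vertex 5.5 3.0 3.0
   vertex 2.5 1.5 5.5
  endloop
 endfacet
 facet normal -0.061 0.242 -0.968
  outer loop
   vertex 1.5 2.5 2.5
   vertex 3.5 5.0 3.0
   vertex 1.5 0.5 2.0
  endloop
 endfacet
 facet normal -0.953 -0.073 0.293
  outer loop
   vertex 1.5 2.5 2.5
   vertex 1.5 0.5 2.0
   vertex 2.5 1.5 5.5
  endloop
 endfacet
 facet normal -0.748 0.514 0.421
  outer loop
   vertex 1.5 2.5 2.5
   vertex 2.5 1.5 5.5
   vertex 3.5 5.0 3.0
  endloop
 endfacet
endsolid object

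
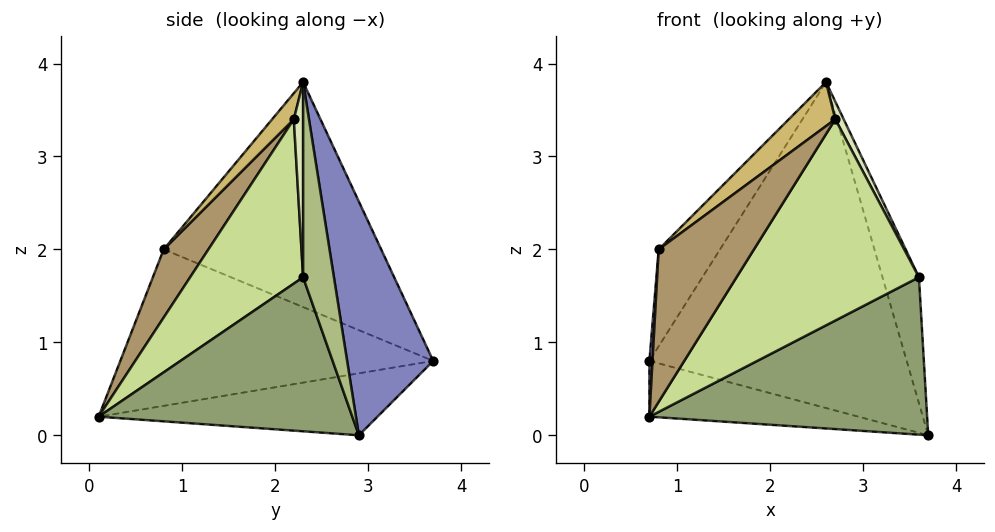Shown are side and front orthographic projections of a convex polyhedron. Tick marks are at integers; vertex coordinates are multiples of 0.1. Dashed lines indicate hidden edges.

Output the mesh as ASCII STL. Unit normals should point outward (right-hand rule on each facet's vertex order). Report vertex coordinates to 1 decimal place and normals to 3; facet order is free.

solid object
 facet normal -0.214 0.161 -0.964
  outer loop
   vertex 0.7 3.7 0.8
   vertex 3.7 2.9 0.0
   vertex 0.7 0.1 0.2
  endloop
 endfacet
 facet normal 0.308 0.922 0.235
  outer loop
   vertex 2.6 2.3 3.8
   vertex 3.7 2.9 0.0
   vertex 0.7 3.7 0.8
  endloop
 endfacet
 facet normal -0.998 -0.010 0.059
  outer loop
   vertex 0.8 0.8 2.0
   vertex 0.7 3.7 0.8
   vertex 0.7 0.1 0.2
  endloop
 endfacet
 facet normal -0.775 0.219 0.593
  outer loop
   vertex 0.8 0.8 2.0
   vertex 2.6 2.3 3.8
   vertex 0.7 3.7 0.8
  endloop
 endfacet
 facet normal 0.659 -0.721 -0.216
  outer loop
   vertex 3.6 2.3 1.7
   vertex 0.7 0.1 0.2
   vertex 3.7 2.9 0.0
  endloop
 endfacet
 facet normal 0.617 0.730 0.294
  outer loop
   vertex 3.6 2.3 1.7
   vertex 3.7 2.9 0.0
   vertex 2.6 2.3 3.8
  endloop
 endfacet
 facet normal 0.513 -0.829 0.223
  outer loop
   vertex 2.7 2.2 3.4
   vertex 0.7 0.1 0.2
   vertex 3.6 2.3 1.7
  endloop
 endfacet
 facet normal 0.699 -0.633 0.333
  outer loop
   vertex 2.7 2.2 3.4
   vertex 3.6 2.3 1.7
   vertex 2.6 2.3 3.8
  endloop
 endfacet
 facet normal 0.404 -0.860 0.312
  outer loop
   vertex 2.7 2.2 3.4
   vertex 0.8 0.8 2.0
   vertex 0.7 0.1 0.2
  endloop
 endfacet
 facet normal 0.401 -0.860 0.315
  outer loop
   vertex 2.7 2.2 3.4
   vertex 2.6 2.3 3.8
   vertex 0.8 0.8 2.0
  endloop
 endfacet
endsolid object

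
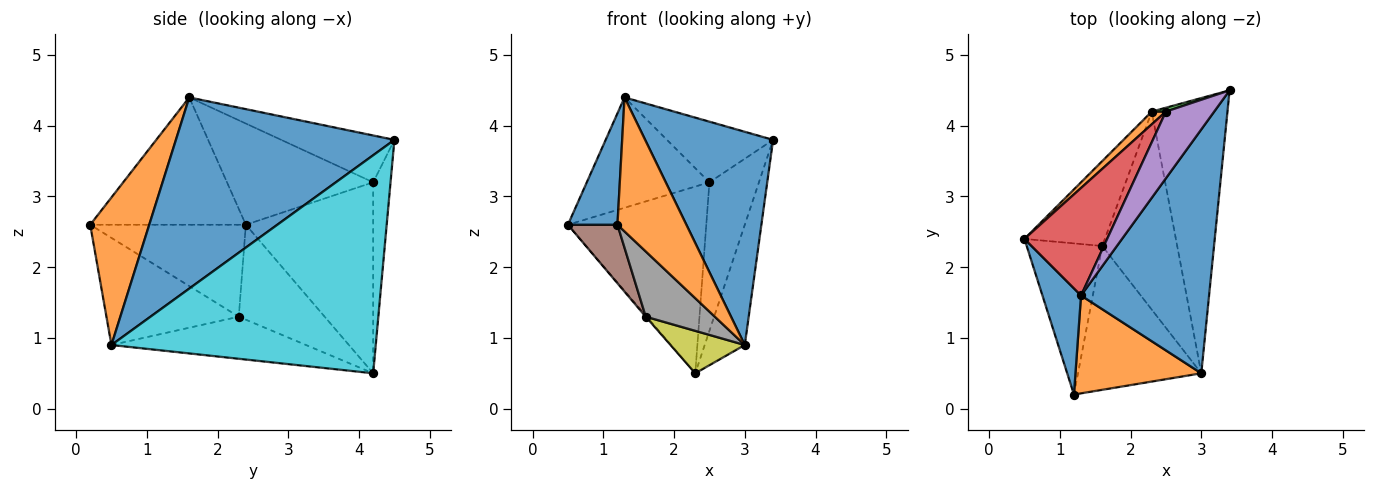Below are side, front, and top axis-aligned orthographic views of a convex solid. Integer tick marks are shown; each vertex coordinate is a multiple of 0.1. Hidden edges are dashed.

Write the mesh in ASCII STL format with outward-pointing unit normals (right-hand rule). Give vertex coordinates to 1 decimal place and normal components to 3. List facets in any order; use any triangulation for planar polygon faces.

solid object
 facet normal -0.916 -0.291 0.277
  outer loop
   vertex 1.3 1.6 4.4
   vertex 0.5 2.4 2.6
   vertex 1.2 0.2 2.6
  endloop
 endfacet
 facet normal -0.676 0.735 0.050
  outer loop
   vertex 2.5 4.2 3.2
   vertex 2.3 4.2 0.5
   vertex 0.5 2.4 2.6
  endloop
 endfacet
 facet normal -0.331 0.943 0.025
  outer loop
   vertex 2.5 4.2 3.2
   vertex 3.4 4.5 3.8
   vertex 2.3 4.2 0.5
  endloop
 endfacet
 facet normal -0.649 0.545 0.531
  outer loop
   vertex 2.5 4.2 3.2
   vertex 0.5 2.4 2.6
   vertex 1.3 1.6 4.4
  endloop
 endfacet
 facet normal -0.583 0.547 0.601
  outer loop
   vertex 2.5 4.2 3.2
   vertex 1.3 1.6 4.4
   vertex 3.4 4.5 3.8
  endloop
 endfacet
 facet normal -0.750 -0.239 -0.616
  outer loop
   vertex 1.6 2.3 1.3
   vertex 1.2 0.2 2.6
   vertex 0.5 2.4 2.6
  endloop
 endfacet
 facet normal -0.763 0.009 -0.646
  outer loop
   vertex 1.6 2.3 1.3
   vertex 0.5 2.4 2.6
   vertex 2.3 4.2 0.5
  endloop
 endfacet
 facet normal -0.621 -0.324 -0.714
  outer loop
   vertex 3.0 0.5 0.9
   vertex 1.2 0.2 2.6
   vertex 1.6 2.3 1.3
  endloop
 endfacet
 facet normal -0.481 -0.184 -0.857
  outer loop
   vertex 3.0 0.5 0.9
   vertex 1.6 2.3 1.3
   vertex 2.3 4.2 0.5
  endloop
 endfacet
 facet normal 0.935 0.142 -0.325
  outer loop
   vertex 3.0 0.5 0.9
   vertex 2.3 4.2 0.5
   vertex 3.4 4.5 3.8
  endloop
 endfacet
 facet normal 0.747 -0.437 0.500
  outer loop
   vertex 3.0 0.5 0.9
   vertex 3.4 4.5 3.8
   vertex 1.3 1.6 4.4
  endloop
 endfacet
 facet normal 0.569 -0.664 0.485
  outer loop
   vertex 3.0 0.5 0.9
   vertex 1.3 1.6 4.4
   vertex 1.2 0.2 2.6
  endloop
 endfacet
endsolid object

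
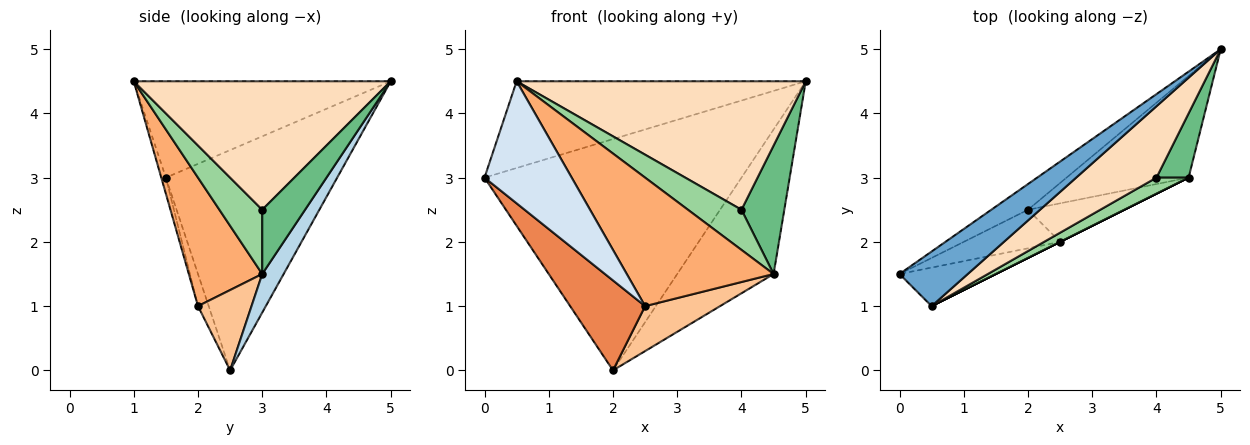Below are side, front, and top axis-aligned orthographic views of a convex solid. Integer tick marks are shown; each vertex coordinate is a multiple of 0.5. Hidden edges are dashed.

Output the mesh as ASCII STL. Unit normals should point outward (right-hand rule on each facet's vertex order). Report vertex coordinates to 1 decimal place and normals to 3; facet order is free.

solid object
 facet normal -0.601 0.676 0.426
  outer loop
   vertex 0.5 1.0 4.5
   vertex 5.0 5.0 4.5
   vertex 0.0 1.5 3.0
  endloop
 endfacet
 facet normal -0.552 0.829 -0.092
  outer loop
   vertex 2.0 2.5 0.0
   vertex 0.0 1.5 3.0
   vertex 5.0 5.0 4.5
  endloop
 endfacet
 facet normal 0.179 0.805 -0.566
  outer loop
   vertex 4.5 3.0 1.5
   vertex 2.0 2.5 0.0
   vertex 5.0 5.0 4.5
  endloop
 endfacet
 facet normal -0.050 -0.952 -0.301
  outer loop
   vertex 2.5 2.0 1.0
   vertex 0.5 1.0 4.5
   vertex 0.0 1.5 3.0
  endloop
 endfacet
 facet normal -0.130 -0.911 -0.391
  outer loop
   vertex 2.5 2.0 1.0
   vertex 0.0 1.5 3.0
   vertex 2.0 2.5 0.0
  endloop
 endfacet
 facet normal 0.447 -0.894 0.000
  outer loop
   vertex 2.5 2.0 1.0
   vertex 4.5 3.0 1.5
   vertex 0.5 1.0 4.5
  endloop
 endfacet
 facet normal 0.477 -0.667 -0.572
  outer loop
   vertex 2.5 2.0 1.0
   vertex 2.0 2.5 0.0
   vertex 4.5 3.0 1.5
  endloop
 endfacet
 facet normal 0.614 -0.690 0.383
  outer loop
   vertex 4.0 3.0 2.5
   vertex 5.0 5.0 4.5
   vertex 0.5 1.0 4.5
  endloop
 endfacet
 facet normal 0.667 -0.667 0.333
  outer loop
   vertex 4.0 3.0 2.5
   vertex 4.5 3.0 1.5
   vertex 5.0 5.0 4.5
  endloop
 endfacet
 facet normal 0.596 -0.745 0.298
  outer loop
   vertex 4.0 3.0 2.5
   vertex 0.5 1.0 4.5
   vertex 4.5 3.0 1.5
  endloop
 endfacet
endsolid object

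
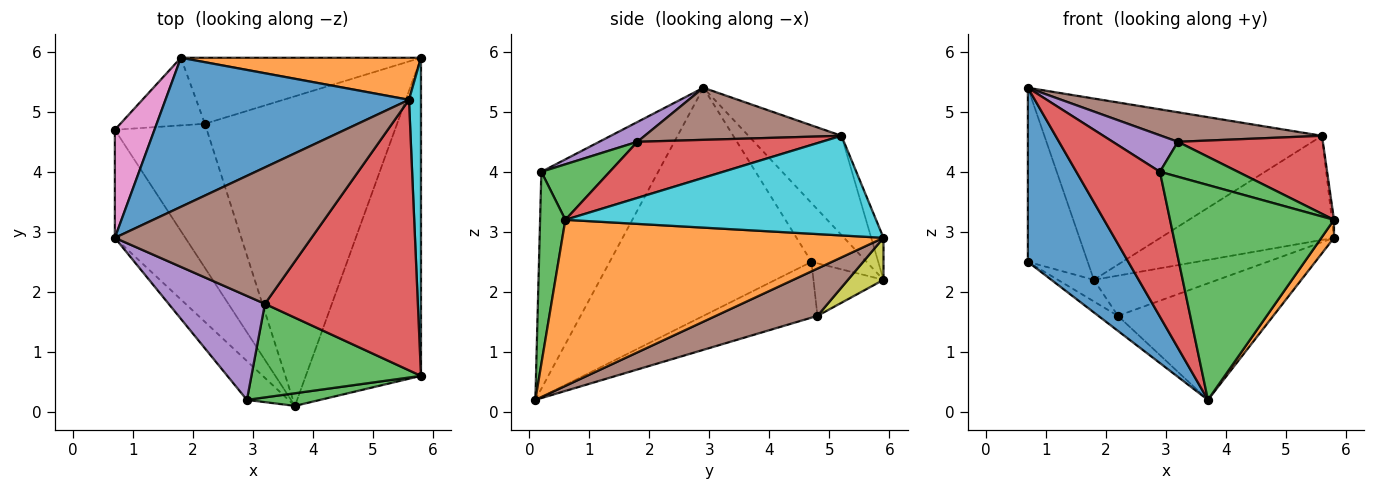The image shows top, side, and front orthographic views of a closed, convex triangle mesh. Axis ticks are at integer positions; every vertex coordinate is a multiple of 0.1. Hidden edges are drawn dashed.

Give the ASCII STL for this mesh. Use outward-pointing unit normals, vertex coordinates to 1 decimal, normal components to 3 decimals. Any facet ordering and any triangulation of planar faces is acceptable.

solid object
 facet normal -0.863 -0.429 -0.267
  outer loop
   vertex 0.7 2.9 5.4
   vertex 0.7 4.7 2.5
   vertex 3.7 0.1 0.2
  endloop
 endfacet
 facet normal 0.821 -0.032 -0.570
  outer loop
   vertex 5.8 5.9 2.9
   vertex 5.8 0.6 3.2
   vertex 3.7 0.1 0.2
  endloop
 endfacet
 facet normal 0.152 -0.987 0.058
  outer loop
   vertex 2.9 0.2 4.0
   vertex 3.7 0.1 0.2
   vertex 5.8 0.6 3.2
  endloop
 endfacet
 facet normal -0.804 -0.575 -0.154
  outer loop
   vertex 2.9 0.2 4.0
   vertex 0.7 2.9 5.4
   vertex 3.7 0.1 0.2
  endloop
 endfacet
 facet normal -0.517 0.089 -0.851
  outer loop
   vertex 2.2 4.8 1.6
   vertex 3.7 0.1 0.2
   vertex 0.7 4.7 2.5
  endloop
 endfacet
 facet normal 0.224 0.343 -0.912
  outer loop
   vertex 2.2 4.8 1.6
   vertex 5.8 5.9 2.9
   vertex 3.7 0.1 0.2
  endloop
 endfacet
 facet normal -0.617 0.669 0.415
  outer loop
   vertex 1.8 5.9 2.2
   vertex 0.7 4.7 2.5
   vertex 0.7 2.9 5.4
  endloop
 endfacet
 facet normal -0.509 0.262 -0.820
  outer loop
   vertex 1.8 5.9 2.2
   vertex 2.2 4.8 1.6
   vertex 0.7 4.7 2.5
  endloop
 endfacet
 facet normal 0.148 0.514 -0.845
  outer loop
   vertex 1.8 5.9 2.2
   vertex 5.8 5.9 2.9
   vertex 2.2 4.8 1.6
  endloop
 endfacet
 facet normal 0.993 0.007 0.120
  outer loop
   vertex 5.6 5.2 4.6
   vertex 5.8 0.6 3.2
   vertex 5.8 5.9 2.9
  endloop
 endfacet
 facet normal -0.251 0.748 0.615
  outer loop
   vertex 5.6 5.2 4.6
   vertex 1.8 5.9 2.2
   vertex 0.7 2.9 5.4
  endloop
 endfacet
 facet normal -0.065 0.925 0.373
  outer loop
   vertex 5.6 5.2 4.6
   vertex 5.8 5.9 2.9
   vertex 1.8 5.9 2.2
  endloop
 endfacet
 facet normal 0.293 -0.335 0.895
  outer loop
   vertex 3.2 1.8 4.5
   vertex 2.9 0.2 4.0
   vertex 5.8 0.6 3.2
  endloop
 endfacet
 facet normal 0.332 -0.261 0.906
  outer loop
   vertex 3.2 1.8 4.5
   vertex 5.8 0.6 3.2
   vertex 5.6 5.2 4.6
  endloop
 endfacet
 facet normal 0.190 -0.325 0.926
  outer loop
   vertex 3.2 1.8 4.5
   vertex 0.7 2.9 5.4
   vertex 2.9 0.2 4.0
  endloop
 endfacet
 facet normal 0.251 -0.205 0.946
  outer loop
   vertex 3.2 1.8 4.5
   vertex 5.6 5.2 4.6
   vertex 0.7 2.9 5.4
  endloop
 endfacet
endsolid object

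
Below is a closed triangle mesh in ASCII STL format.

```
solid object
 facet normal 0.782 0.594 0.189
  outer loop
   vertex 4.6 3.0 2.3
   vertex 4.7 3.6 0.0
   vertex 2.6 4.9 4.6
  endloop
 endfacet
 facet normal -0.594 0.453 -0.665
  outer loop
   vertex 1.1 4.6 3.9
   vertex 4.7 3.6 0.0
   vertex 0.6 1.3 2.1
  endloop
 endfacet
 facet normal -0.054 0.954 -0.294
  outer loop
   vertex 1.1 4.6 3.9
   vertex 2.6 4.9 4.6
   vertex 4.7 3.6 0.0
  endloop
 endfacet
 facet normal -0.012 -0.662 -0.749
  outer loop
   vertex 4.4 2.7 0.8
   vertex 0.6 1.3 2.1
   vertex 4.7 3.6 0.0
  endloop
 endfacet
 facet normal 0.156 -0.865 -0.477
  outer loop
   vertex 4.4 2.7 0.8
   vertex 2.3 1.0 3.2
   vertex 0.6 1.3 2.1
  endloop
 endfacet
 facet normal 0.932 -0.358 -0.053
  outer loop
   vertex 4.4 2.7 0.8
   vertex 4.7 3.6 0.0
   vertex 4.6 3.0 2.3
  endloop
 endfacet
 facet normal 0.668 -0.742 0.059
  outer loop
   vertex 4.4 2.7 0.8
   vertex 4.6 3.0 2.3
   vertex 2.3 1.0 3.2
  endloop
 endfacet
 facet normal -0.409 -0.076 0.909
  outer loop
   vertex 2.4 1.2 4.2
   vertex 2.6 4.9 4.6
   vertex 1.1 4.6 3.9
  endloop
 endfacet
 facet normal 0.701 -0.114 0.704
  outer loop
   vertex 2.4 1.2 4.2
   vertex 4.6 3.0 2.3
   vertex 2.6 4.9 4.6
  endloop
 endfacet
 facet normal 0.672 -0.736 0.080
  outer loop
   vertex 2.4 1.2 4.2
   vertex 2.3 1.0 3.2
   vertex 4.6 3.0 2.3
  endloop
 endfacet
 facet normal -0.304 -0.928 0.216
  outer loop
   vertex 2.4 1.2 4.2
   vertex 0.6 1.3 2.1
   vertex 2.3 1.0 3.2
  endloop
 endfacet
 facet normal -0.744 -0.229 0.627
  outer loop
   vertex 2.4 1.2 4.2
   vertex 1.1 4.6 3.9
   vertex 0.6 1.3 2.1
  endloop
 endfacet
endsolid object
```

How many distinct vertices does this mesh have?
8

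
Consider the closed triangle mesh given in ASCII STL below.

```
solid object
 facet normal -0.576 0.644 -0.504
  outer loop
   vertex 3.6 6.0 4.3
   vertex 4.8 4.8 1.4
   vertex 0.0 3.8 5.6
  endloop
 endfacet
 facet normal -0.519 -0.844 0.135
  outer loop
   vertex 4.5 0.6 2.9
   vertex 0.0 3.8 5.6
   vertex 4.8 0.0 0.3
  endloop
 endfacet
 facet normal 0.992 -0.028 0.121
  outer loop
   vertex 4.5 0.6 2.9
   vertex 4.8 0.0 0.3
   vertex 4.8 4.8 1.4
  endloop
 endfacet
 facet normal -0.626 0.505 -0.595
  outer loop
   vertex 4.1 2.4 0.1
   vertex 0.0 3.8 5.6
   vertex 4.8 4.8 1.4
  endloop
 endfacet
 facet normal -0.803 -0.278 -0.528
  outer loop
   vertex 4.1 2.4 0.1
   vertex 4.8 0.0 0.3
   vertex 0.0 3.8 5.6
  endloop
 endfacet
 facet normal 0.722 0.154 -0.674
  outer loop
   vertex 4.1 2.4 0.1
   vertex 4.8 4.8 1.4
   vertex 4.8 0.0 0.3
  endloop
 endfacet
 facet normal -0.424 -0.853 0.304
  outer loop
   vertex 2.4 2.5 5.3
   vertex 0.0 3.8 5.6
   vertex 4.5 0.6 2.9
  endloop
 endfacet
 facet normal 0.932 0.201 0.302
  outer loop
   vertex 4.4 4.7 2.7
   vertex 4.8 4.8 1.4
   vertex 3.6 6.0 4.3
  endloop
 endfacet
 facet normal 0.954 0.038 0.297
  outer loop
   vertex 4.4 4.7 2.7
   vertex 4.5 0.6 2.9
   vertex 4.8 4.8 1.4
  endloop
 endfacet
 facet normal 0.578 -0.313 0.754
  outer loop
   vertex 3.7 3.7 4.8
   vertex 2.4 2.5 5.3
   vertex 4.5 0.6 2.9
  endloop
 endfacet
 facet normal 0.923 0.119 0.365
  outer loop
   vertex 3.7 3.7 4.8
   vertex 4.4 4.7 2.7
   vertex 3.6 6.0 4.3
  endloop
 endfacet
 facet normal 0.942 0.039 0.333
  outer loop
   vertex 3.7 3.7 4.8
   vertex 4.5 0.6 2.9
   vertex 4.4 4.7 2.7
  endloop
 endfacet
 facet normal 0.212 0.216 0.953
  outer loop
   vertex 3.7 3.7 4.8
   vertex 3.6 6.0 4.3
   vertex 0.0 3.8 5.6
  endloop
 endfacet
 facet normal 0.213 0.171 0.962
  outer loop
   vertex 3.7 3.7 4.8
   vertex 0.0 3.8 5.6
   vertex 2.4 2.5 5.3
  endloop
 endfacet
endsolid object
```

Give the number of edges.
21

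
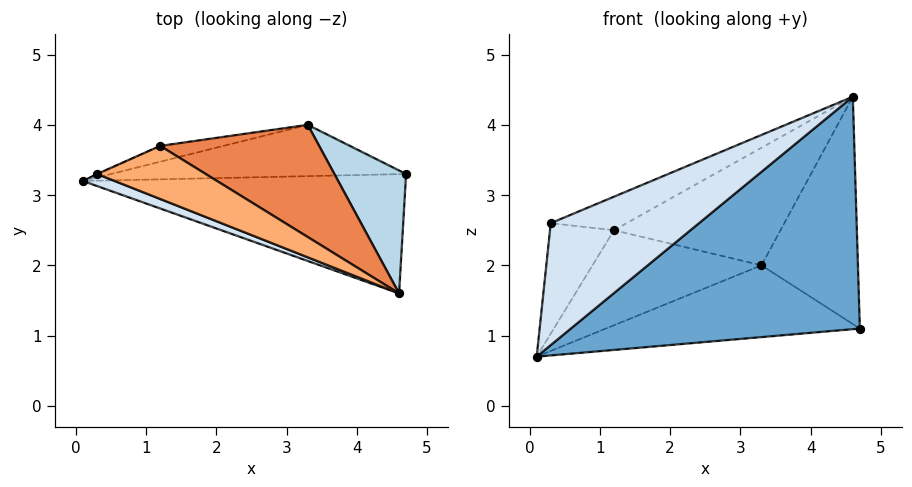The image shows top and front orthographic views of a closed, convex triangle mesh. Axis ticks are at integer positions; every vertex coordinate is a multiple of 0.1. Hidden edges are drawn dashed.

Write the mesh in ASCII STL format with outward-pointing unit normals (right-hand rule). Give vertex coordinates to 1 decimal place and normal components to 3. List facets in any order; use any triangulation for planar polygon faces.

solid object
 facet normal 0.059 -0.888 -0.456
  outer loop
   vertex 4.6 1.6 4.4
   vertex 0.1 3.2 0.7
   vertex 4.7 3.3 1.1
  endloop
 endfacet
 facet normal 0.033 0.813 -0.581
  outer loop
   vertex 3.3 4.0 2.0
   vertex 4.7 3.3 1.1
   vertex 0.1 3.2 0.7
  endloop
 endfacet
 facet normal 0.598 0.705 0.381
  outer loop
   vertex 3.3 4.0 2.0
   vertex 4.6 1.6 4.4
   vertex 4.7 3.3 1.1
  endloop
 endfacet
 facet normal -0.399 -0.913 0.090
  outer loop
   vertex 0.3 3.3 2.6
   vertex 0.1 3.2 0.7
   vertex 4.6 1.6 4.4
  endloop
 endfacet
 facet normal 0.061 0.722 0.689
  outer loop
   vertex 1.2 3.7 2.5
   vertex 4.6 1.6 4.4
   vertex 3.3 4.0 2.0
  endloop
 endfacet
 facet normal -0.142 0.528 0.837
  outer loop
   vertex 1.2 3.7 2.5
   vertex 0.3 3.3 2.6
   vertex 4.6 1.6 4.4
  endloop
 endfacet
 facet normal -0.177 0.971 -0.161
  outer loop
   vertex 1.2 3.7 2.5
   vertex 3.3 4.0 2.0
   vertex 0.1 3.2 0.7
  endloop
 endfacet
 facet normal -0.407 0.914 -0.005
  outer loop
   vertex 1.2 3.7 2.5
   vertex 0.1 3.2 0.7
   vertex 0.3 3.3 2.6
  endloop
 endfacet
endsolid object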